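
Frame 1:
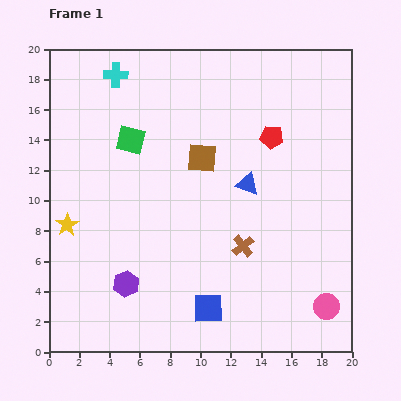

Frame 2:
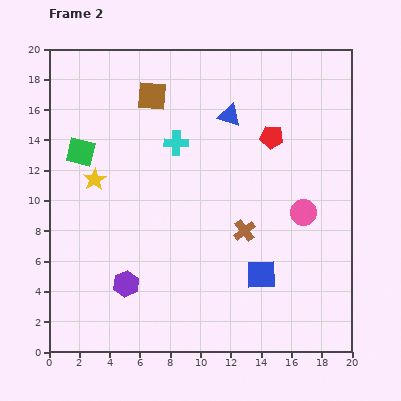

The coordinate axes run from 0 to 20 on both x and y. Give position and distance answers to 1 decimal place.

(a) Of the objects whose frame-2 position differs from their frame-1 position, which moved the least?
the brown cross

(moved 1.0)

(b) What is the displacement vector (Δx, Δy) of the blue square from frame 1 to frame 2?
(3.5, 2.2)

The blue square was at (10.5, 2.9) in frame 1 and (14.0, 5.1) in frame 2.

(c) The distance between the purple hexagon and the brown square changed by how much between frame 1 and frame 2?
+2.8

Distance in frame 1: 9.7. Distance in frame 2: 12.5.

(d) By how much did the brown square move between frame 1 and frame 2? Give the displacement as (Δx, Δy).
(-3.3, 4.1)

The brown square was at (10.1, 12.8) in frame 1 and (6.8, 16.9) in frame 2.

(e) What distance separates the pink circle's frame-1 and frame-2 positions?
6.4

The pink circle moved from (18.3, 3.0) to (16.8, 9.2), a distance of √(1.5² + 6.2²) ≈ 6.4.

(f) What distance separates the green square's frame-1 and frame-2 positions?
3.4

The green square moved from (5.4, 14.0) to (2.1, 13.2), a distance of √(3.3² + 0.8²) ≈ 3.4.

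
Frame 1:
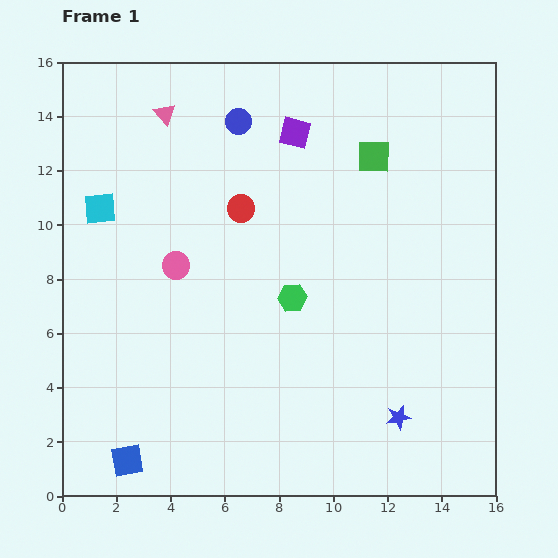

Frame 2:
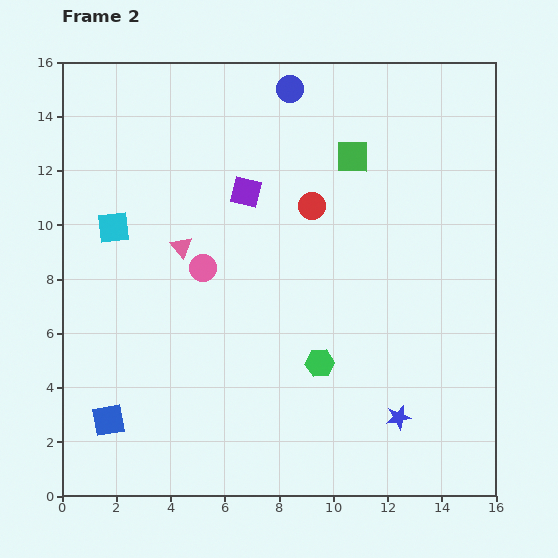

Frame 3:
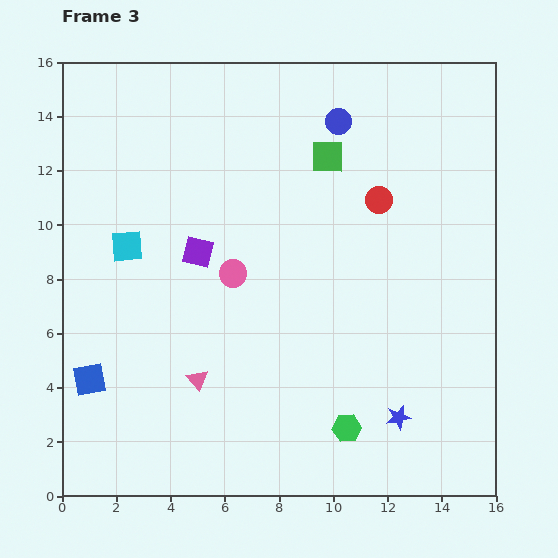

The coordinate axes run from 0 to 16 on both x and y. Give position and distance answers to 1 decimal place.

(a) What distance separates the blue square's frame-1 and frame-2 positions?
1.7

The blue square moved from (2.4, 1.3) to (1.7, 2.8), a distance of √(0.7² + 1.5²) ≈ 1.7.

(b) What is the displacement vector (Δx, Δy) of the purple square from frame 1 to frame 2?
(-1.8, -2.2)

The purple square was at (8.6, 13.4) in frame 1 and (6.8, 11.2) in frame 2.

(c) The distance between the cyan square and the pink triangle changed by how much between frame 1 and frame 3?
+1.3

Distance in frame 1: 4.2. Distance in frame 3: 5.5.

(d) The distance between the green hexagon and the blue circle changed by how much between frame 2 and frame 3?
+1.1

Distance in frame 2: 10.2. Distance in frame 3: 11.3.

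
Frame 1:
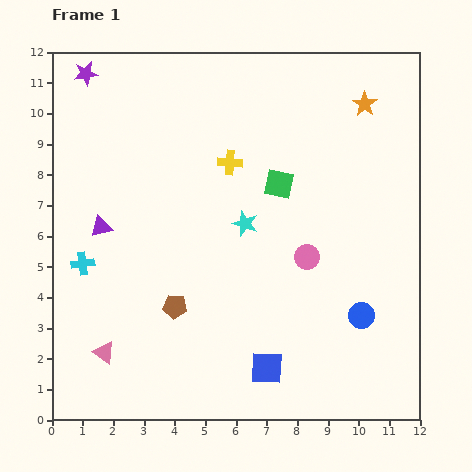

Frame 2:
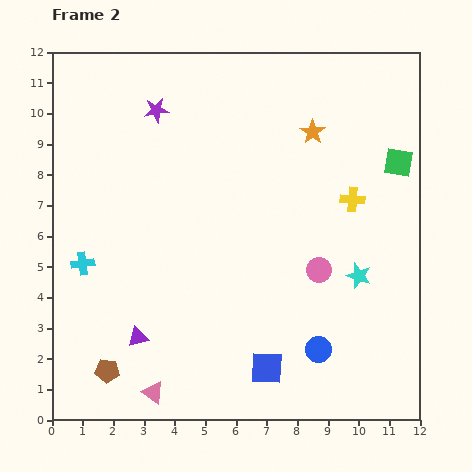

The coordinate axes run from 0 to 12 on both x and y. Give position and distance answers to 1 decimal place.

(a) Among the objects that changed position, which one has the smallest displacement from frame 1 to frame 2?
the pink circle

(moved 0.6)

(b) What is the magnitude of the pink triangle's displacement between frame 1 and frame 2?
2.1

The pink triangle moved from (1.7, 2.2) to (3.3, 0.9), a distance of √(1.6² + 1.3²) ≈ 2.1.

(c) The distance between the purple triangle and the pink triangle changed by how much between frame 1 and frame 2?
-2.2

Distance in frame 1: 4.1. Distance in frame 2: 1.9.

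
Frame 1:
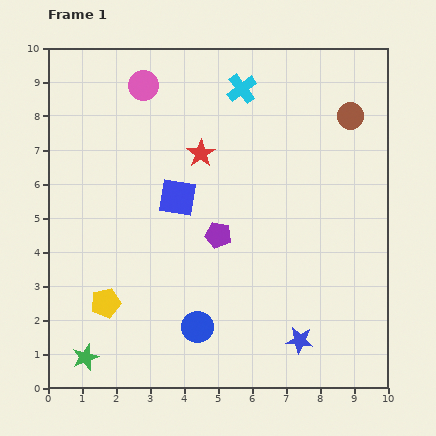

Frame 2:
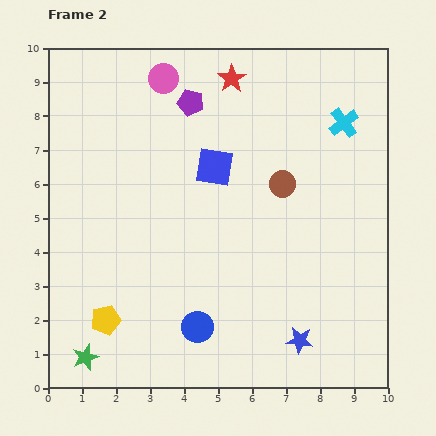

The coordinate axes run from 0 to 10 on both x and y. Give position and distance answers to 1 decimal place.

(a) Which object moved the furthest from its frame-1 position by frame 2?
the purple pentagon

(moved 4.0; next 3.2)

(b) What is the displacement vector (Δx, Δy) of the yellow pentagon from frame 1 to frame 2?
(0.0, -0.5)

The yellow pentagon was at (1.7, 2.5) in frame 1 and (1.7, 2.0) in frame 2.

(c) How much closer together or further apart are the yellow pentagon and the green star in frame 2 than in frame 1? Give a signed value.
-0.4

Distance in frame 1: 1.7. Distance in frame 2: 1.3.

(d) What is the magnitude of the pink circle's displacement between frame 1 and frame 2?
0.6

The pink circle moved from (2.8, 8.9) to (3.4, 9.1), a distance of √(0.6² + 0.2²) ≈ 0.6.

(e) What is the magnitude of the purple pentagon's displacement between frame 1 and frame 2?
4.0

The purple pentagon moved from (5.0, 4.5) to (4.2, 8.4), a distance of √(0.8² + 3.9²) ≈ 4.0.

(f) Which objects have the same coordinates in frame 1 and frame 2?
the green star, the blue circle, the blue star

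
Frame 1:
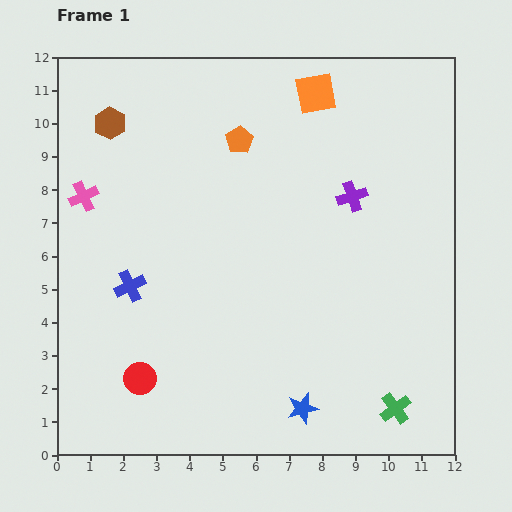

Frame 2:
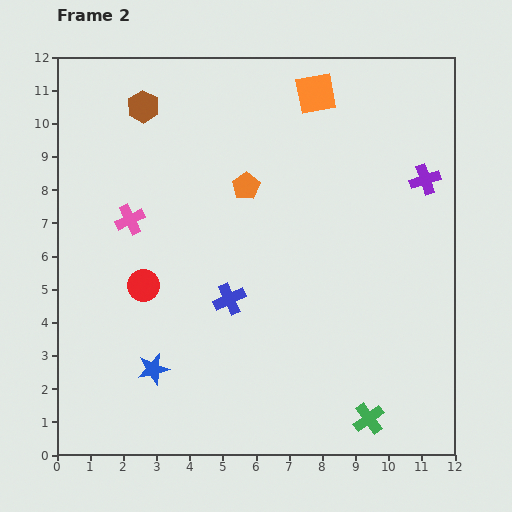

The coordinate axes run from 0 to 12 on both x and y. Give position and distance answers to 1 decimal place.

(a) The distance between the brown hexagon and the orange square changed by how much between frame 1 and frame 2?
-1.1

Distance in frame 1: 6.3. Distance in frame 2: 5.2.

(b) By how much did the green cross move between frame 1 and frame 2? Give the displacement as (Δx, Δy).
(-0.8, -0.3)

The green cross was at (10.2, 1.4) in frame 1 and (9.4, 1.1) in frame 2.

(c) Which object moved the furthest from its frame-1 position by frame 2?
the blue star

(moved 4.7; next 3.0)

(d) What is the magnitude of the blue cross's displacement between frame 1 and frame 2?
3.0

The blue cross moved from (2.2, 5.1) to (5.2, 4.7), a distance of √(3.0² + 0.4²) ≈ 3.0.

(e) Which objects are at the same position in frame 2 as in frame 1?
the orange square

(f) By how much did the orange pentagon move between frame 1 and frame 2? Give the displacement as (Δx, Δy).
(0.2, -1.4)

The orange pentagon was at (5.5, 9.5) in frame 1 and (5.7, 8.1) in frame 2.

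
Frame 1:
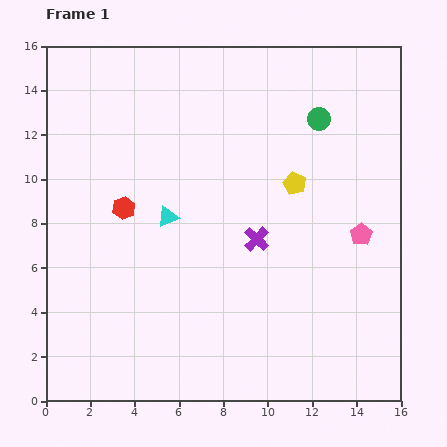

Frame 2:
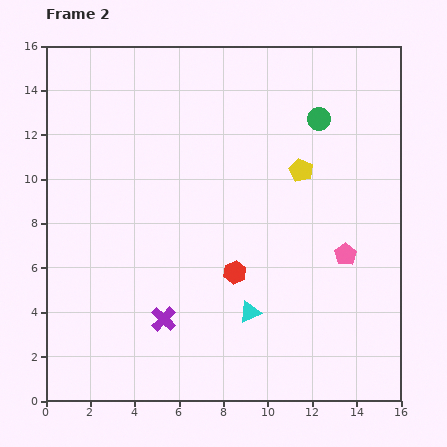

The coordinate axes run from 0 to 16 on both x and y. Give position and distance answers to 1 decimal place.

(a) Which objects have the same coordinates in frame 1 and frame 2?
the green circle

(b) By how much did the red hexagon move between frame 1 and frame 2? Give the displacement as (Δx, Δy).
(5.0, -2.9)

The red hexagon was at (3.5, 8.7) in frame 1 and (8.5, 5.8) in frame 2.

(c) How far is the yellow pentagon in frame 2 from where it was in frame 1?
0.7

The yellow pentagon moved from (11.2, 9.8) to (11.5, 10.4), a distance of √(0.3² + 0.6²) ≈ 0.7.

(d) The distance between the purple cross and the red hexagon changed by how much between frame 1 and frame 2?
-2.4

Distance in frame 1: 6.2. Distance in frame 2: 3.8.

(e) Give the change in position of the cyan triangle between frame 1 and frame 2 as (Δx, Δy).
(3.7, -4.3)

The cyan triangle was at (5.5, 8.3) in frame 1 and (9.2, 4.0) in frame 2.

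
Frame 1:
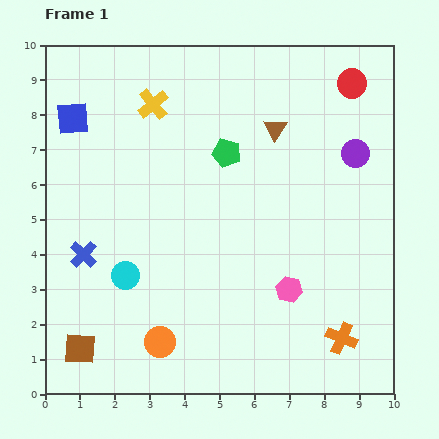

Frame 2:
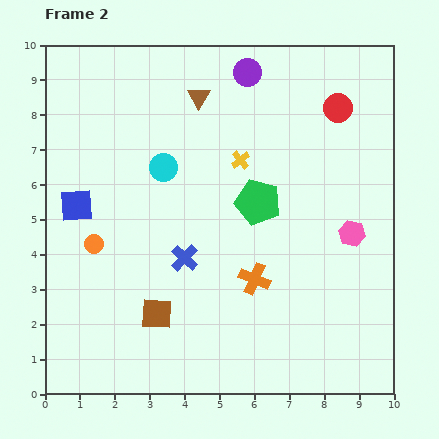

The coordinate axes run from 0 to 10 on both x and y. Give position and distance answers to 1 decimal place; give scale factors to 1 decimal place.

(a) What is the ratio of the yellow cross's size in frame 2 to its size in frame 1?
0.6×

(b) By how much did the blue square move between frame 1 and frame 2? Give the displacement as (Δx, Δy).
(0.1, -2.5)

The blue square was at (0.8, 7.9) in frame 1 and (0.9, 5.4) in frame 2.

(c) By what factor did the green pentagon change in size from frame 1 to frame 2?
1.6×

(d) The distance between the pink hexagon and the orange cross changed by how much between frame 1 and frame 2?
+1.0

Distance in frame 1: 2.1. Distance in frame 2: 3.1.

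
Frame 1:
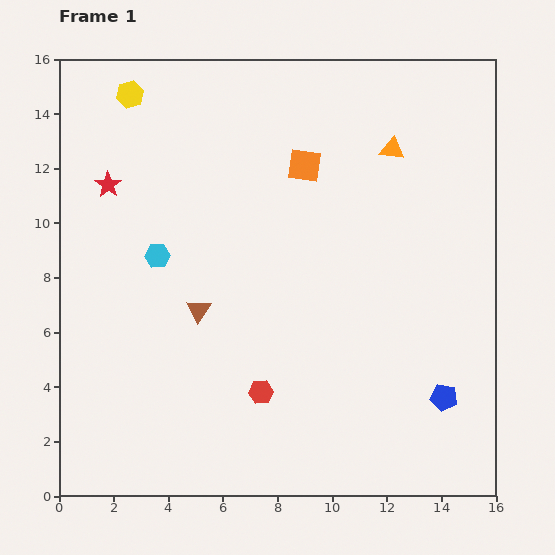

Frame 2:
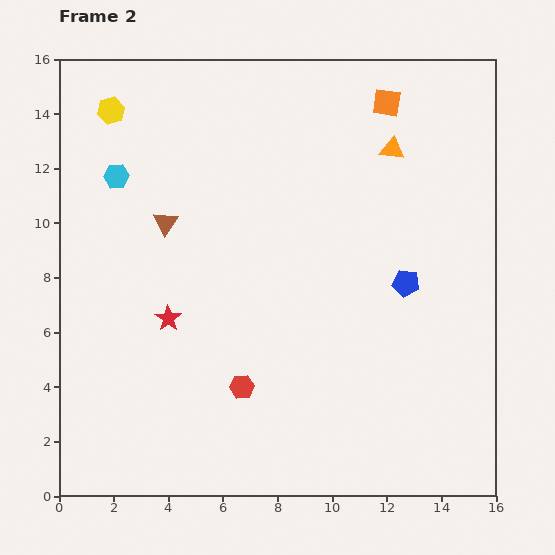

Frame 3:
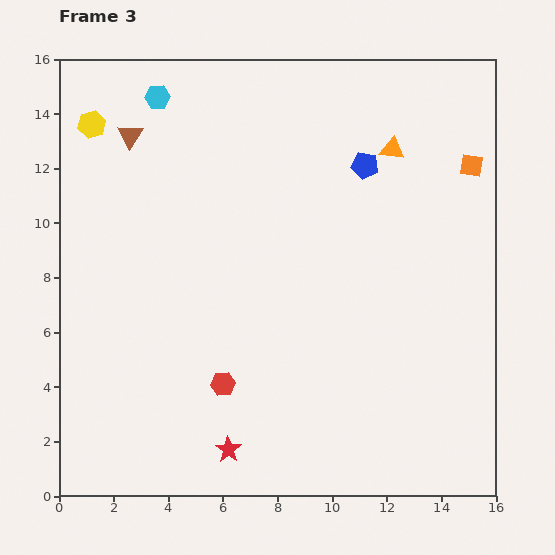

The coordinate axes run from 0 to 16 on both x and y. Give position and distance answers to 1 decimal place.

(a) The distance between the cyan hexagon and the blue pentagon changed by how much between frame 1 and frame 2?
-0.4

Distance in frame 1: 11.7. Distance in frame 2: 11.3.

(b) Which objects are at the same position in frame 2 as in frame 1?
the orange triangle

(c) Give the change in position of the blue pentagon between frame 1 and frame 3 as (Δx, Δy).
(-2.9, 8.5)

The blue pentagon was at (14.1, 3.6) in frame 1 and (11.2, 12.1) in frame 3.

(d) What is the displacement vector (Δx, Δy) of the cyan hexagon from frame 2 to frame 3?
(1.5, 2.9)

The cyan hexagon was at (2.1, 11.7) in frame 2 and (3.6, 14.6) in frame 3.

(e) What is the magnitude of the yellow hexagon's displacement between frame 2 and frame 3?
0.9

The yellow hexagon moved from (1.9, 14.1) to (1.2, 13.6), a distance of √(0.7² + 0.5²) ≈ 0.9.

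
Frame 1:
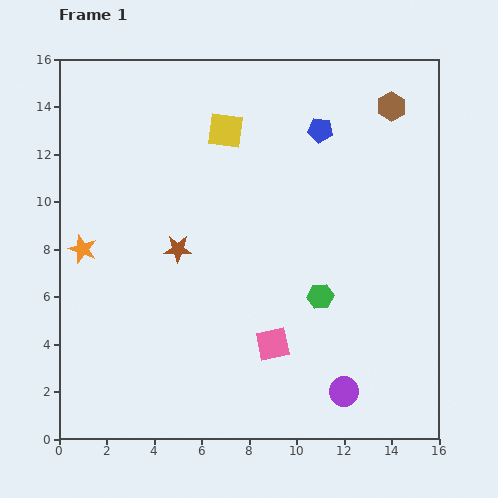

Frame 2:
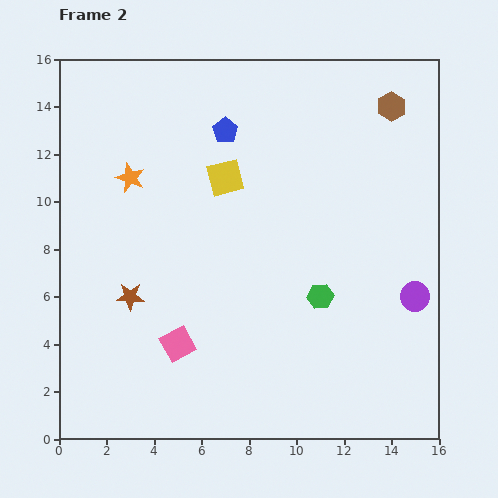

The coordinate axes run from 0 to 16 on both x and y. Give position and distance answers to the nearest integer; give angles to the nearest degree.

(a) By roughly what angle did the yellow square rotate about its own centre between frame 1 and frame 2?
21° counter-clockwise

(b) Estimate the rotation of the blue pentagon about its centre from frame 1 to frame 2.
29° clockwise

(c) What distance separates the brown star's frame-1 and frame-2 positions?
3

The brown star moved from (5, 8) to (3, 6), a distance of √(2² + 2²) ≈ 3.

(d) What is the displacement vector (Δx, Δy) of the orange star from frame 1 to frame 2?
(2, 3)

The orange star was at (1, 8) in frame 1 and (3, 11) in frame 2.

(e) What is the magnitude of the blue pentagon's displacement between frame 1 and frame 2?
4

The blue pentagon moved from (11, 13) to (7, 13), a distance of √(4² + 0²) ≈ 4.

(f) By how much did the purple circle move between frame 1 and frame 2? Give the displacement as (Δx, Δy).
(3, 4)

The purple circle was at (12, 2) in frame 1 and (15, 6) in frame 2.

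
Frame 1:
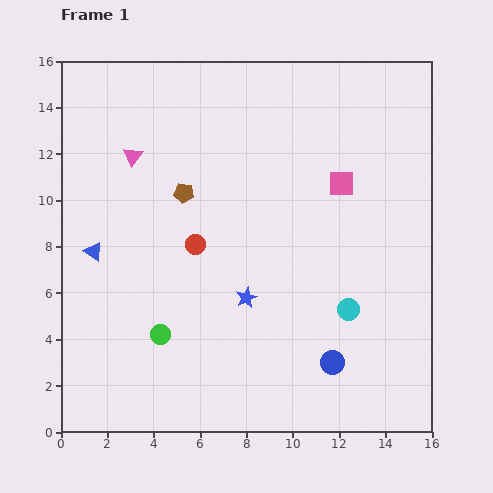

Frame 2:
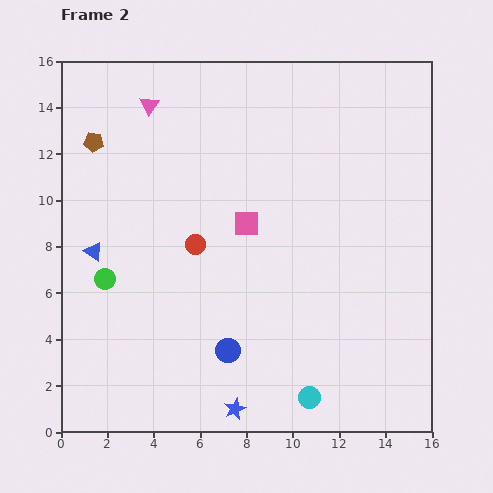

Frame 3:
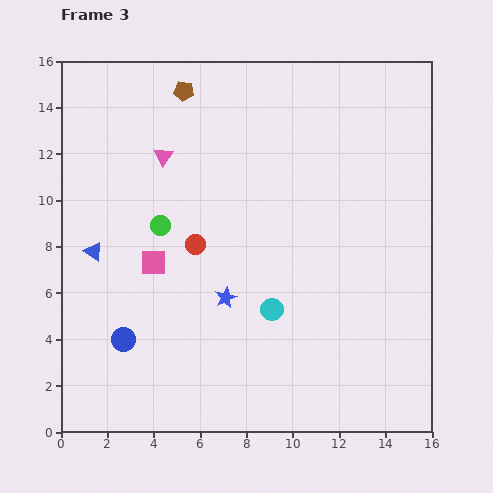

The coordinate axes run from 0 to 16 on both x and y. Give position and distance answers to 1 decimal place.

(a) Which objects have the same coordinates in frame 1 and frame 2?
the blue triangle, the red circle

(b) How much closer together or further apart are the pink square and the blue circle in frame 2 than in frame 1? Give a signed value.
-2.1

Distance in frame 1: 7.7. Distance in frame 2: 5.6.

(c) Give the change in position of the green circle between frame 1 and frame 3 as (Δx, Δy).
(0.0, 4.7)

The green circle was at (4.3, 4.2) in frame 1 and (4.3, 8.9) in frame 3.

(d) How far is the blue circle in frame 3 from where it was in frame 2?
4.5

The blue circle moved from (7.2, 3.5) to (2.7, 4.0), a distance of √(4.5² + 0.5²) ≈ 4.5.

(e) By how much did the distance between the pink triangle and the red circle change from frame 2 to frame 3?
-2.3

Distance in frame 2: 6.3. Distance in frame 3: 4.0.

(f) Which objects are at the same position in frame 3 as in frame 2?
the blue triangle, the red circle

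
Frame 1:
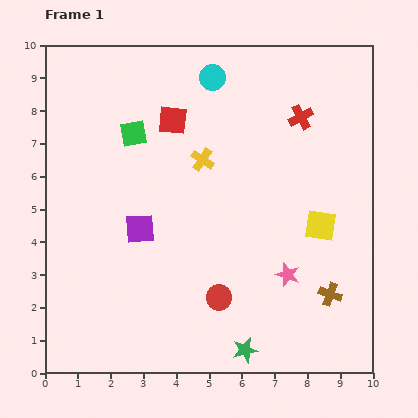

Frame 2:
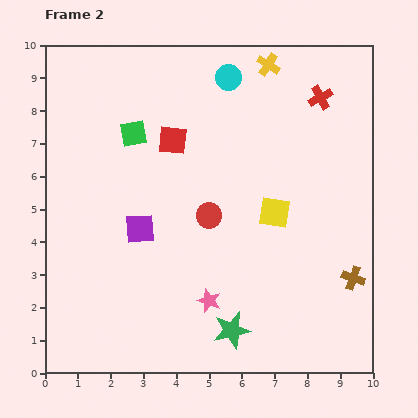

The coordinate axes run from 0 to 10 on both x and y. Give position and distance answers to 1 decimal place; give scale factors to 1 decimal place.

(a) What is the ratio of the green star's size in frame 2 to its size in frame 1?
1.5×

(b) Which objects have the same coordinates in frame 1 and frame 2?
the green square, the purple square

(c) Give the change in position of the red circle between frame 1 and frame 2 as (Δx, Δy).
(-0.3, 2.5)

The red circle was at (5.3, 2.3) in frame 1 and (5.0, 4.8) in frame 2.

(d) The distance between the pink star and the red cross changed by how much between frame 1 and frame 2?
+2.3

Distance in frame 1: 4.8. Distance in frame 2: 7.1.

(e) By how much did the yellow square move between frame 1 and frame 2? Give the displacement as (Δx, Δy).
(-1.4, 0.4)

The yellow square was at (8.4, 4.5) in frame 1 and (7.0, 4.9) in frame 2.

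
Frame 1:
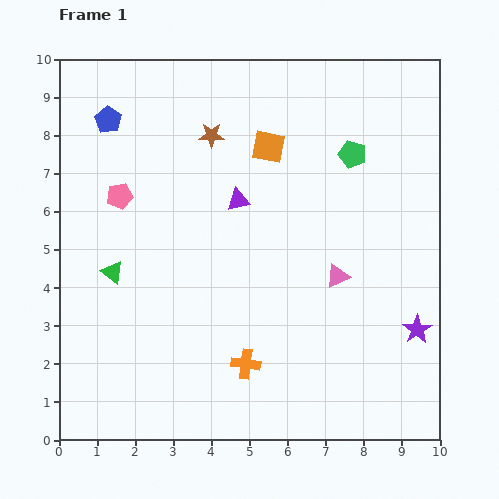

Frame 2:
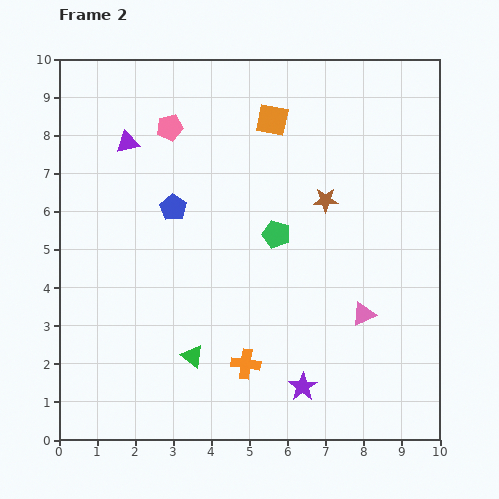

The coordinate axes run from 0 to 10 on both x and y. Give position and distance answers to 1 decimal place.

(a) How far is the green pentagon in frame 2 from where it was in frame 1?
2.9

The green pentagon moved from (7.7, 7.5) to (5.7, 5.4), a distance of √(2.0² + 2.1²) ≈ 2.9.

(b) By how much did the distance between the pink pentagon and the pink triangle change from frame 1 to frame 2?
+1.0

Distance in frame 1: 6.1. Distance in frame 2: 7.1.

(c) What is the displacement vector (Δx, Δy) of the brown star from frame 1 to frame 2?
(3.0, -1.7)

The brown star was at (4.0, 8.0) in frame 1 and (7.0, 6.3) in frame 2.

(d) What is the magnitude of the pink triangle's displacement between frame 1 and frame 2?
1.2

The pink triangle moved from (7.3, 4.3) to (8.0, 3.3), a distance of √(0.7² + 1.0²) ≈ 1.2.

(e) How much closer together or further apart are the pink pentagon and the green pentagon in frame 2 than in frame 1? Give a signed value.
-2.2

Distance in frame 1: 6.2. Distance in frame 2: 4.0.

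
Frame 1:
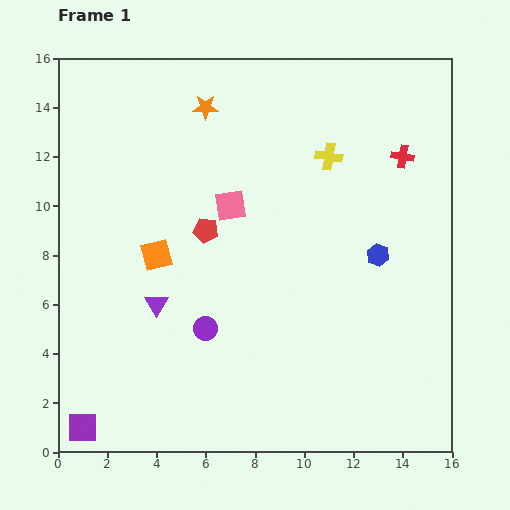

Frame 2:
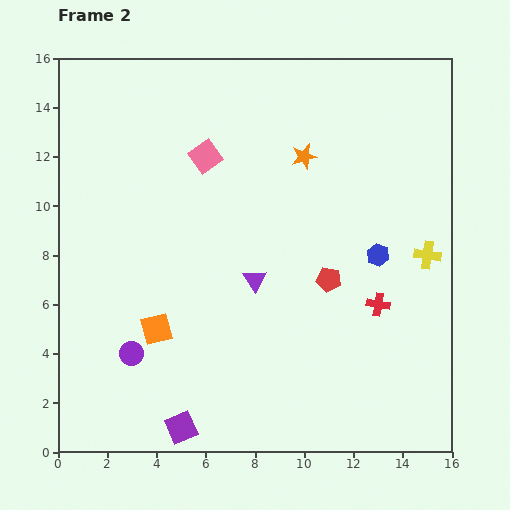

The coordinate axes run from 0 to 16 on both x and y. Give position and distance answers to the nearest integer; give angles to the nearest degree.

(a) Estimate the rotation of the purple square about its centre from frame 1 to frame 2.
23° counter-clockwise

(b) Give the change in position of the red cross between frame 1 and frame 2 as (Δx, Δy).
(-1, -6)

The red cross was at (14, 12) in frame 1 and (13, 6) in frame 2.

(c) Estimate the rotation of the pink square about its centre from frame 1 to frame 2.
27° counter-clockwise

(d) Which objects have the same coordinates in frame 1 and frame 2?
the blue hexagon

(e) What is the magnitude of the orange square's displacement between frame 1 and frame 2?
3

The orange square moved from (4, 8) to (4, 5), a distance of √(0² + 3²) ≈ 3.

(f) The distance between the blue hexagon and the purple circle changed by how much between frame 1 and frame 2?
+3

Distance in frame 1: 8. Distance in frame 2: 11.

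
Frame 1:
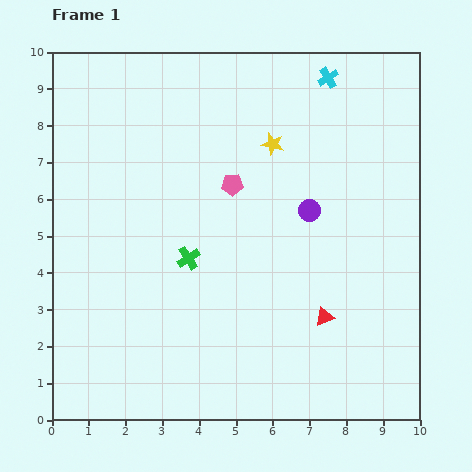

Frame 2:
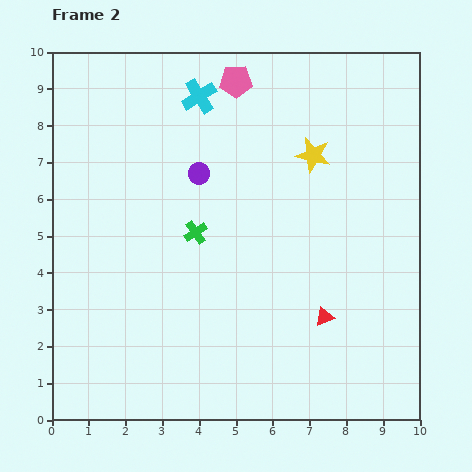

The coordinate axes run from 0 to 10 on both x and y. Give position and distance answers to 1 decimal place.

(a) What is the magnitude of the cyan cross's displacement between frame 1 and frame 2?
3.5

The cyan cross moved from (7.5, 9.3) to (4.0, 8.8), a distance of √(3.5² + 0.5²) ≈ 3.5.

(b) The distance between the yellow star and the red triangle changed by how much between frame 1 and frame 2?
-0.5

Distance in frame 1: 4.9. Distance in frame 2: 4.4.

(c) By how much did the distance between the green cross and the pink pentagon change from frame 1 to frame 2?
+1.9

Distance in frame 1: 2.3. Distance in frame 2: 4.2.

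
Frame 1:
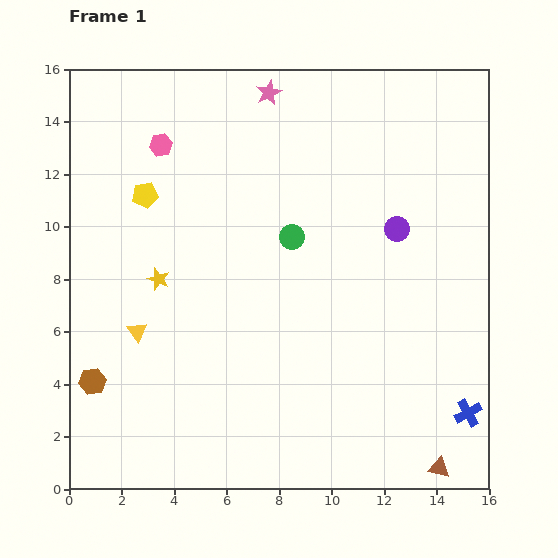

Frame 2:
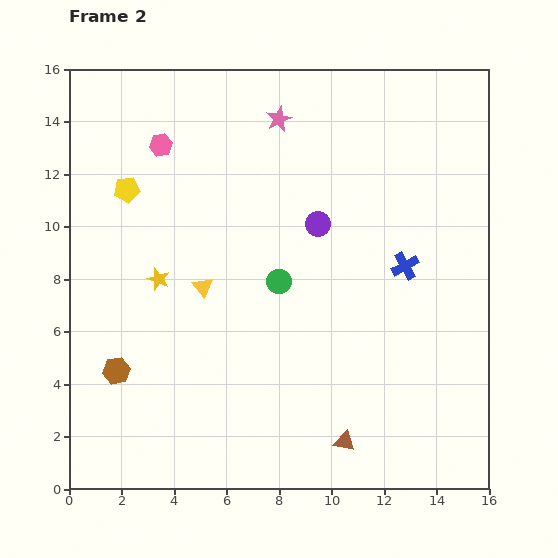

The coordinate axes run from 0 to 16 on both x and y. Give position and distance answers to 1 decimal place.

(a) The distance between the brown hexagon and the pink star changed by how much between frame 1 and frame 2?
-1.5

Distance in frame 1: 12.9. Distance in frame 2: 11.4.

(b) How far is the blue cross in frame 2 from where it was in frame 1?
6.1

The blue cross moved from (15.2, 2.9) to (12.8, 8.5), a distance of √(2.4² + 5.6²) ≈ 6.1.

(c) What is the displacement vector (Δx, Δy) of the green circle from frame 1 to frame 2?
(-0.5, -1.7)

The green circle was at (8.5, 9.6) in frame 1 and (8.0, 7.9) in frame 2.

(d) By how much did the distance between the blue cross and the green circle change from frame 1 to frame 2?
-4.7

Distance in frame 1: 9.5. Distance in frame 2: 4.8.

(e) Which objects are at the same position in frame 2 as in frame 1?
the pink hexagon, the yellow star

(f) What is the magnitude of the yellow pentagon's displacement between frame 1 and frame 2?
0.7

The yellow pentagon moved from (2.9, 11.2) to (2.2, 11.4), a distance of √(0.7² + 0.2²) ≈ 0.7.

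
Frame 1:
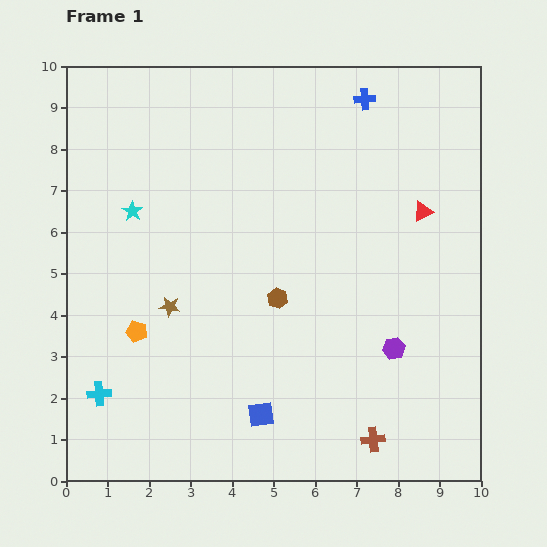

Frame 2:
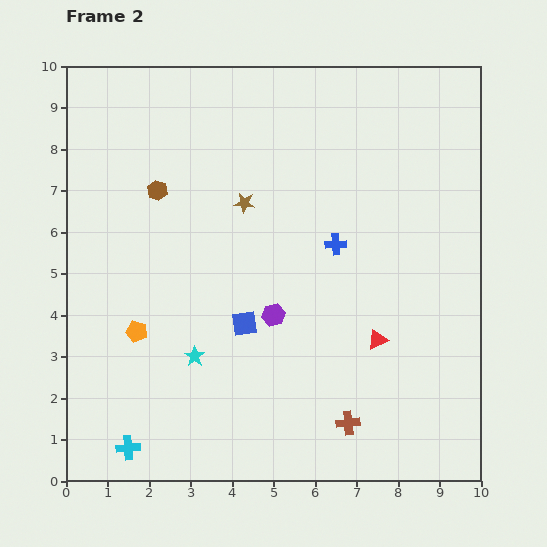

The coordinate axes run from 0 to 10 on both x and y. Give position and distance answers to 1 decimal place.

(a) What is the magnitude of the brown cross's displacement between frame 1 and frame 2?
0.7

The brown cross moved from (7.4, 1.0) to (6.8, 1.4), a distance of √(0.6² + 0.4²) ≈ 0.7.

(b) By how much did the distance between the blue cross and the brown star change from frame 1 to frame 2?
-4.5

Distance in frame 1: 6.9. Distance in frame 2: 2.4.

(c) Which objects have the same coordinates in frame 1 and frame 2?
the orange pentagon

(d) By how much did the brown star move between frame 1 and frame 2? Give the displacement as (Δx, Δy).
(1.8, 2.5)

The brown star was at (2.5, 4.2) in frame 1 and (4.3, 6.7) in frame 2.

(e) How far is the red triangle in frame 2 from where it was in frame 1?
3.3

The red triangle moved from (8.6, 6.5) to (7.5, 3.4), a distance of √(1.1² + 3.1²) ≈ 3.3.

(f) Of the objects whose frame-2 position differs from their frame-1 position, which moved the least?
the brown cross

(moved 0.7)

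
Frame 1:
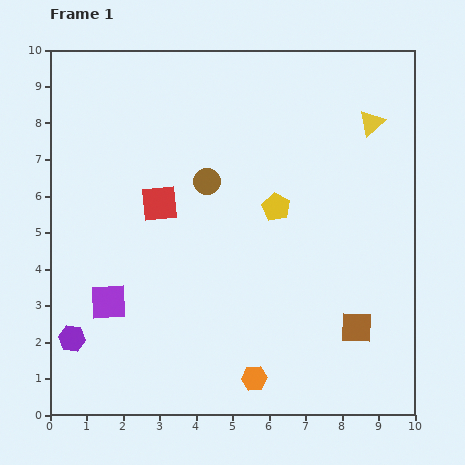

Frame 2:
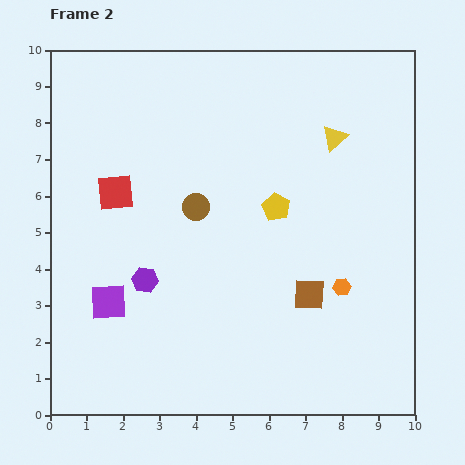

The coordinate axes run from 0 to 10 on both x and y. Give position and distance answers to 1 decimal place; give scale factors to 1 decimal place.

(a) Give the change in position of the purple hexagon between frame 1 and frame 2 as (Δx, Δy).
(2.0, 1.6)

The purple hexagon was at (0.6, 2.1) in frame 1 and (2.6, 3.7) in frame 2.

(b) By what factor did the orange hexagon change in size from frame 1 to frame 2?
0.7×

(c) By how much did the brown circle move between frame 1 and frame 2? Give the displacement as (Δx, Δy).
(-0.3, -0.7)

The brown circle was at (4.3, 6.4) in frame 1 and (4.0, 5.7) in frame 2.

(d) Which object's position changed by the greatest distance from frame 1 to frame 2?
the orange hexagon

(moved 3.5; next 2.6)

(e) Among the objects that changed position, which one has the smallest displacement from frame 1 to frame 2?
the brown circle

(moved 0.8)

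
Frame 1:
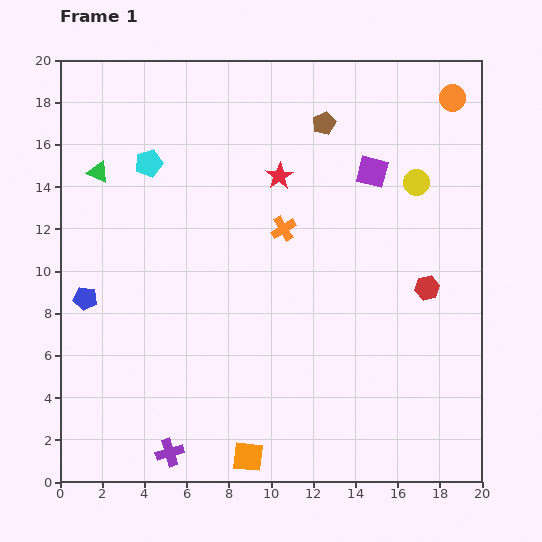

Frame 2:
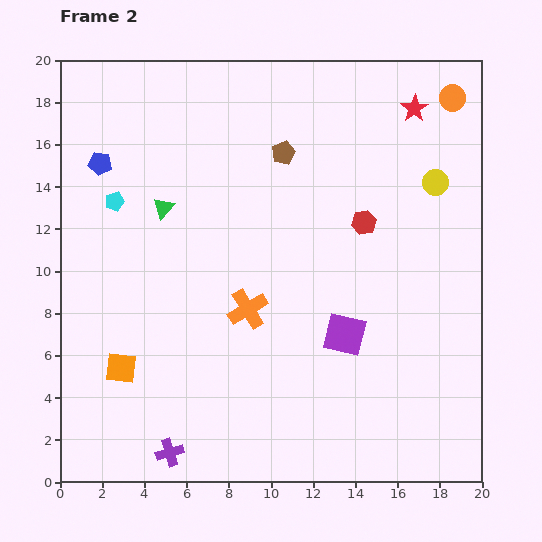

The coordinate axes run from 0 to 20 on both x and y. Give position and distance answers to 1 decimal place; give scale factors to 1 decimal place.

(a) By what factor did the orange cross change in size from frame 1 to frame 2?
1.6×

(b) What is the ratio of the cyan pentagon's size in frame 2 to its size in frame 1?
0.7×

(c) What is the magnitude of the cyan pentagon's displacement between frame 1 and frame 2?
2.4

The cyan pentagon moved from (4.2, 15.1) to (2.6, 13.3), a distance of √(1.6² + 1.8²) ≈ 2.4.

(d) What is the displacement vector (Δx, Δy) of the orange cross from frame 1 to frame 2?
(-1.7, -3.8)

The orange cross was at (10.6, 12.0) in frame 1 and (8.9, 8.2) in frame 2.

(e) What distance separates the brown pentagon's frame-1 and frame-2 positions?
2.4

The brown pentagon moved from (12.5, 17.0) to (10.6, 15.6), a distance of √(1.9² + 1.4²) ≈ 2.4.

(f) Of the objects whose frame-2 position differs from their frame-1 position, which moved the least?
the yellow circle

(moved 0.9)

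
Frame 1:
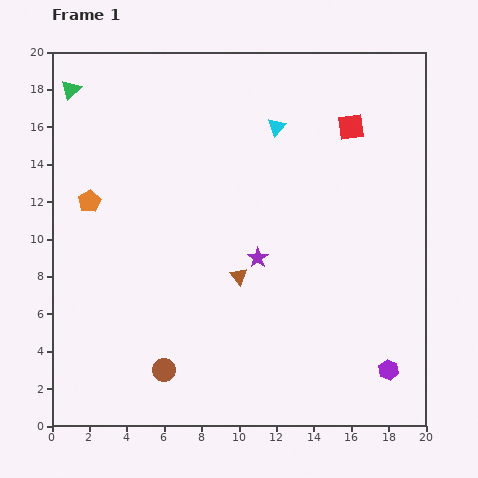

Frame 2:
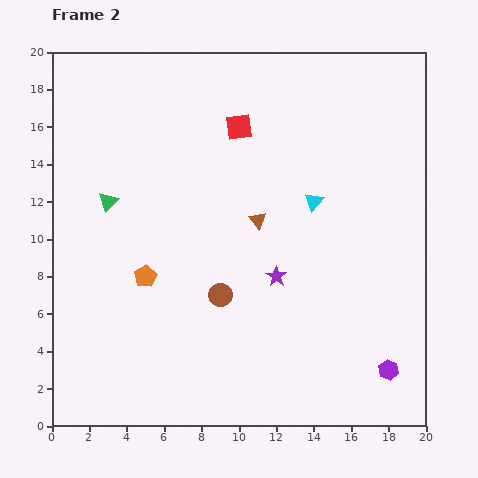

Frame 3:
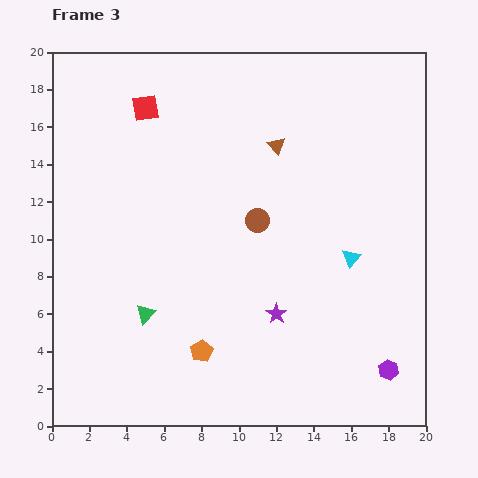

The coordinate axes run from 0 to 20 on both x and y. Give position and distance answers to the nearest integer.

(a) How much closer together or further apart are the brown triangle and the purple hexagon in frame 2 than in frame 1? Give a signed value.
+2

Distance in frame 1: 9. Distance in frame 2: 11.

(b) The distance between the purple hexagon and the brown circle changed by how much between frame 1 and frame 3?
-1

Distance in frame 1: 12. Distance in frame 3: 11.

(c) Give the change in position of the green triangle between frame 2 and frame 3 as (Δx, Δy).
(2, -6)

The green triangle was at (3, 12) in frame 2 and (5, 6) in frame 3.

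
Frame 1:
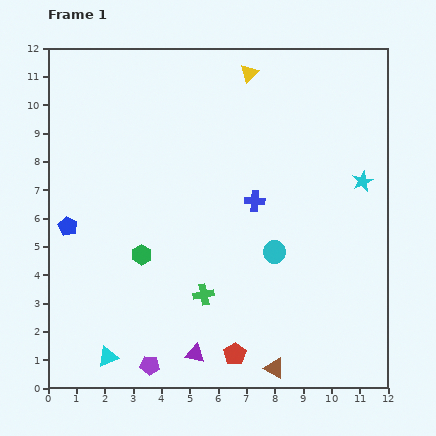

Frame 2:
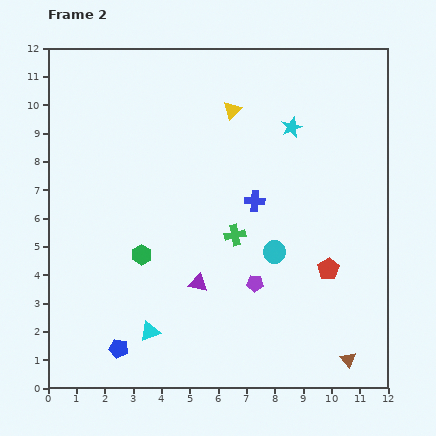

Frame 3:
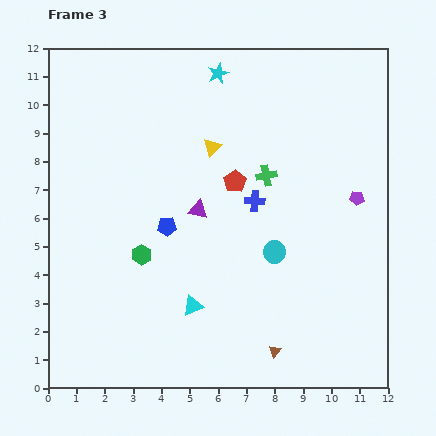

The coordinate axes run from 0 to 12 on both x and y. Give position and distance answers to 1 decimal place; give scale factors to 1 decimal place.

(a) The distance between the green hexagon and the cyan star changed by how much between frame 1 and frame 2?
-1.2

Distance in frame 1: 8.2. Distance in frame 2: 7.0.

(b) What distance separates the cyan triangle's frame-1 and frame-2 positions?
1.7

The cyan triangle moved from (2.1, 1.1) to (3.6, 2.0), a distance of √(1.5² + 0.9²) ≈ 1.7.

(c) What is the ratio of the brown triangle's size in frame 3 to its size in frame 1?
0.6×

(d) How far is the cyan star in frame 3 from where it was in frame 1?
6.4

The cyan star moved from (11.1, 7.3) to (6.0, 11.1), a distance of √(5.1² + 3.8²) ≈ 6.4.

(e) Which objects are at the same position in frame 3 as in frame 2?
the blue cross, the cyan circle, the green hexagon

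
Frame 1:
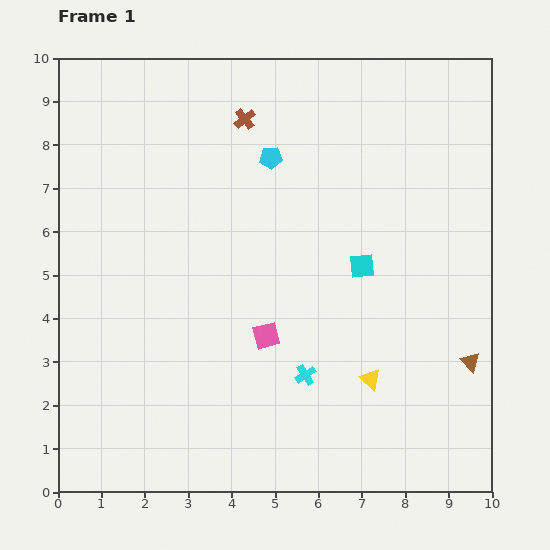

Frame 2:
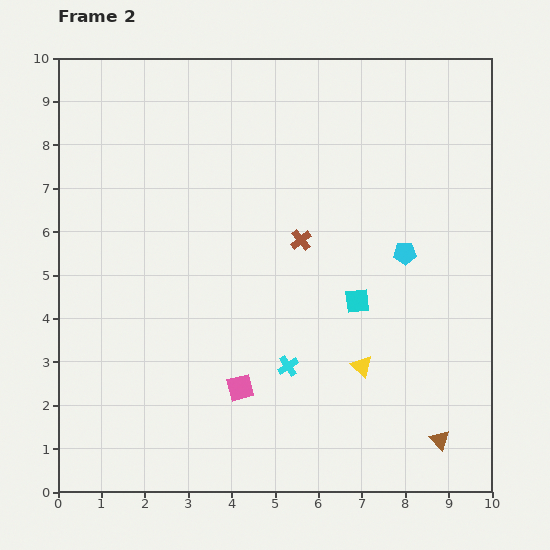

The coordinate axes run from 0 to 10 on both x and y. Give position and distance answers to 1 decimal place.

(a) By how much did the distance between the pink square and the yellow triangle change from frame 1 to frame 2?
+0.2

Distance in frame 1: 2.6. Distance in frame 2: 2.8.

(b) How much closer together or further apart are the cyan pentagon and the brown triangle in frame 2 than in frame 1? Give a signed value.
-2.2

Distance in frame 1: 6.6. Distance in frame 2: 4.4.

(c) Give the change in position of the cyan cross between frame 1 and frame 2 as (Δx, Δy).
(-0.4, 0.2)

The cyan cross was at (5.7, 2.7) in frame 1 and (5.3, 2.9) in frame 2.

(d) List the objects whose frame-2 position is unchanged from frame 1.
none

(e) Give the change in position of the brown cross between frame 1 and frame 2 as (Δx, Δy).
(1.3, -2.8)

The brown cross was at (4.3, 8.6) in frame 1 and (5.6, 5.8) in frame 2.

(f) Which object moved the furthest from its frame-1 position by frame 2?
the cyan pentagon

(moved 3.8; next 3.1)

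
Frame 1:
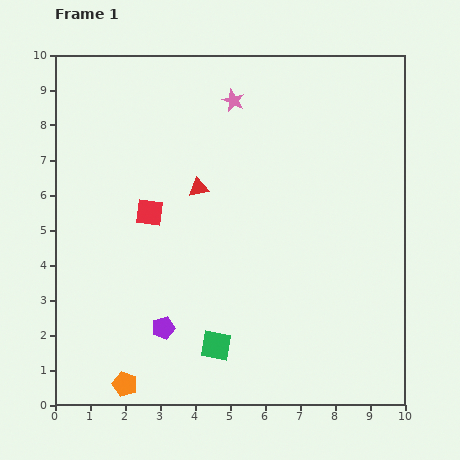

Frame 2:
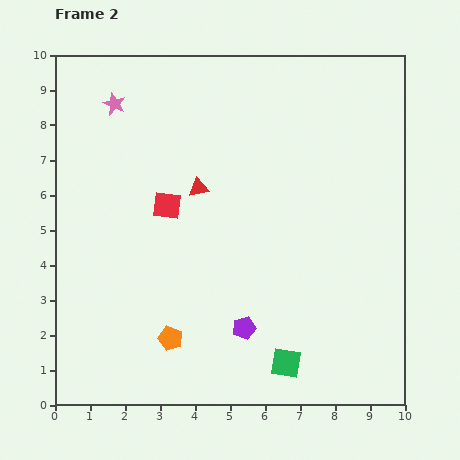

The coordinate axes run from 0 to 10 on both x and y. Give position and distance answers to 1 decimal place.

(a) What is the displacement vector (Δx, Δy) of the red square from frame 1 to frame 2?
(0.5, 0.2)

The red square was at (2.7, 5.5) in frame 1 and (3.2, 5.7) in frame 2.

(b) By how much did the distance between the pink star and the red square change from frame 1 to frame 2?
-0.7

Distance in frame 1: 4.0. Distance in frame 2: 3.3.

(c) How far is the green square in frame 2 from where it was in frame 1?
2.1

The green square moved from (4.6, 1.7) to (6.6, 1.2), a distance of √(2.0² + 0.5²) ≈ 2.1.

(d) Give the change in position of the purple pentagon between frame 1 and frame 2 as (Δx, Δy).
(2.3, 0.0)

The purple pentagon was at (3.1, 2.2) in frame 1 and (5.4, 2.2) in frame 2.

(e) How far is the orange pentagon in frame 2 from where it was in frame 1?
1.8

The orange pentagon moved from (2.0, 0.6) to (3.3, 1.9), a distance of √(1.3² + 1.3²) ≈ 1.8.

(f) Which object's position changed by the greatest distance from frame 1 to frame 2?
the pink star

(moved 3.4; next 2.3)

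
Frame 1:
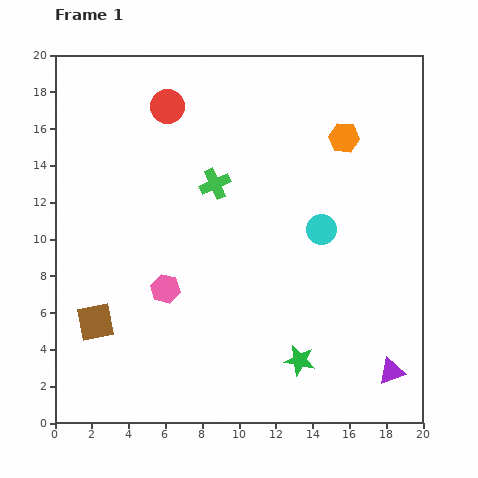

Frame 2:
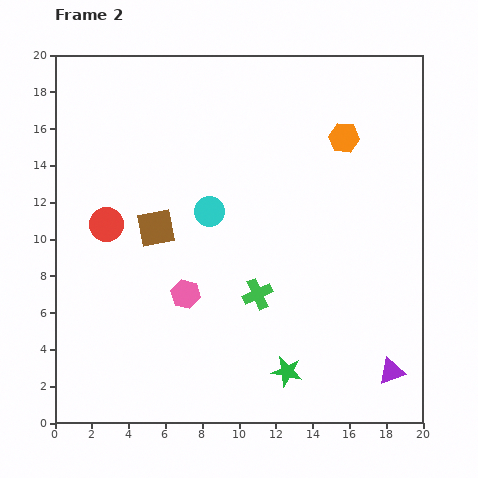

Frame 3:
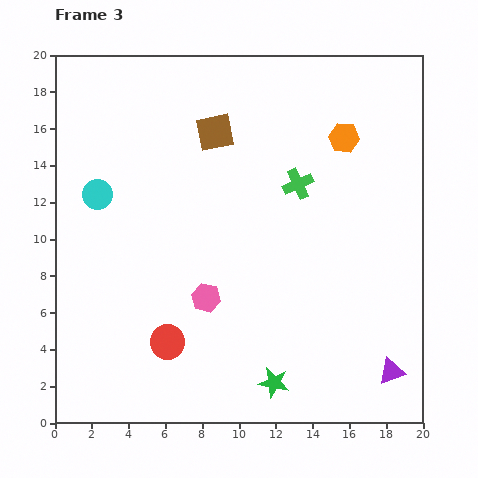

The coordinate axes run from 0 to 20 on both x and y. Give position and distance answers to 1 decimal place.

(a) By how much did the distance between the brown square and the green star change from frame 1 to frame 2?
-0.8

Distance in frame 1: 11.3. Distance in frame 2: 10.5.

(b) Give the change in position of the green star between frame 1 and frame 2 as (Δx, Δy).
(-0.7, -0.6)

The green star was at (13.3, 3.4) in frame 1 and (12.6, 2.8) in frame 2.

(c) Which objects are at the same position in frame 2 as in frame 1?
the purple triangle, the orange hexagon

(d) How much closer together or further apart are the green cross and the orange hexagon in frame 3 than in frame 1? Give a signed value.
-3.9

Distance in frame 1: 7.4. Distance in frame 3: 3.5.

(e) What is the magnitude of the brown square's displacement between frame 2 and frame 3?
6.1

The brown square moved from (5.5, 10.6) to (8.7, 15.8), a distance of √(3.2² + 5.2²) ≈ 6.1.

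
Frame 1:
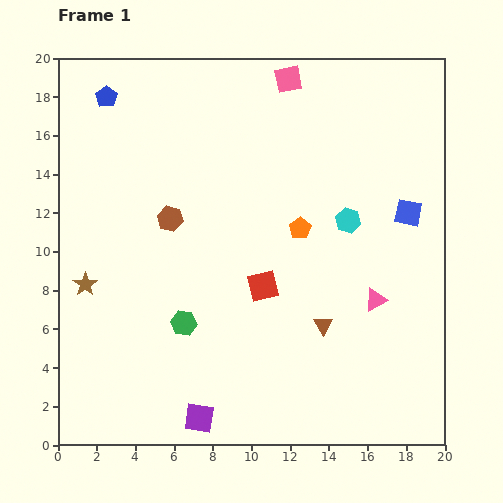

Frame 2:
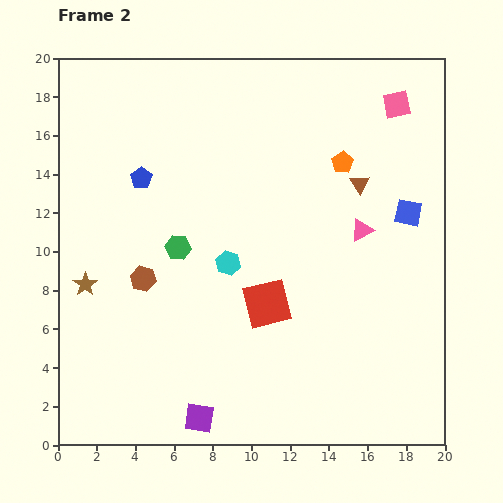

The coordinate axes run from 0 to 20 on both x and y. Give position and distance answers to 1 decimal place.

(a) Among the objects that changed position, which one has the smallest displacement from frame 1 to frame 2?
the red square

(moved 0.9)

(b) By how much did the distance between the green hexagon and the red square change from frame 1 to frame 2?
+0.9

Distance in frame 1: 4.5. Distance in frame 2: 5.4.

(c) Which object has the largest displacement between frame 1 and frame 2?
the brown triangle

(moved 7.5; next 6.6)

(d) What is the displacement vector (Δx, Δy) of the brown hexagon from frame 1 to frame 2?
(-1.4, -3.1)

The brown hexagon was at (5.8, 11.7) in frame 1 and (4.4, 8.6) in frame 2.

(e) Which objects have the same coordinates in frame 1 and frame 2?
the brown star, the blue square, the purple square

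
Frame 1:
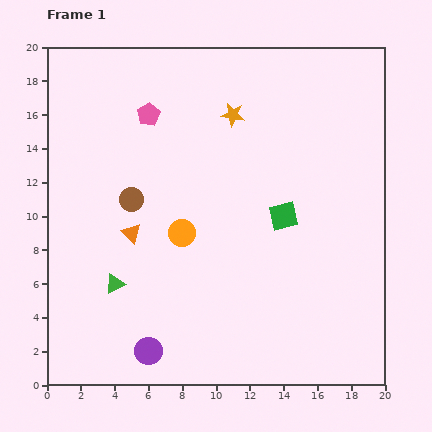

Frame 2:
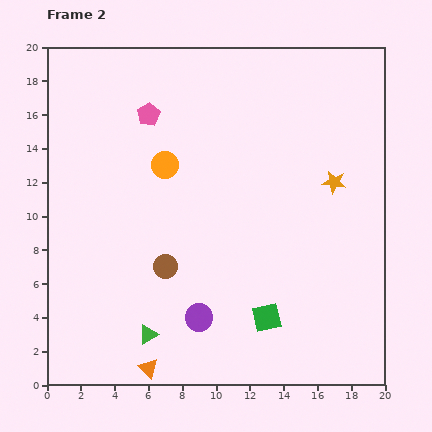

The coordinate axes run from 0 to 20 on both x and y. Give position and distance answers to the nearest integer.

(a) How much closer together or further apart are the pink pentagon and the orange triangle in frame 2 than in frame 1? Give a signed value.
+8

Distance in frame 1: 7. Distance in frame 2: 15.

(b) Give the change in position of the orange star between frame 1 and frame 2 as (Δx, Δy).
(6, -4)

The orange star was at (11, 16) in frame 1 and (17, 12) in frame 2.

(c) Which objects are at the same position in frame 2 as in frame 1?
the pink pentagon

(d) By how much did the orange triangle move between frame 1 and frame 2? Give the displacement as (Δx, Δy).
(1, -8)

The orange triangle was at (5, 9) in frame 1 and (6, 1) in frame 2.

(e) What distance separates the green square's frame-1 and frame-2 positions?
6

The green square moved from (14, 10) to (13, 4), a distance of √(1² + 6²) ≈ 6.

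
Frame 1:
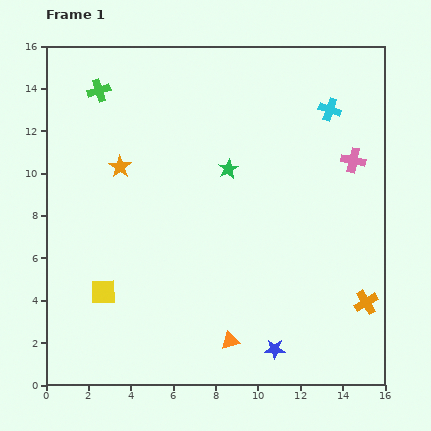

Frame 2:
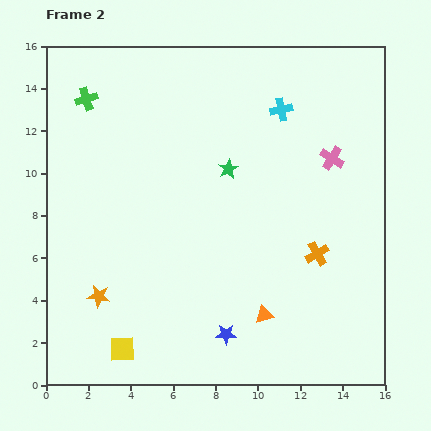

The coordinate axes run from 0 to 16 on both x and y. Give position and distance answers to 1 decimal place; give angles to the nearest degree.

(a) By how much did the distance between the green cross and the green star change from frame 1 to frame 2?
+0.4

Distance in frame 1: 7.1. Distance in frame 2: 7.5.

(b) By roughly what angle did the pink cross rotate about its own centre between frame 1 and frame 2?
21° clockwise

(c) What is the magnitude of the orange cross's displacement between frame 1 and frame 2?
3.3

The orange cross moved from (15.1, 3.9) to (12.8, 6.2), a distance of √(2.3² + 2.3²) ≈ 3.3.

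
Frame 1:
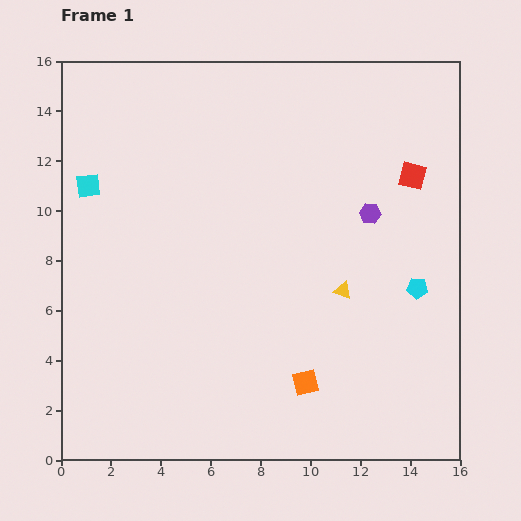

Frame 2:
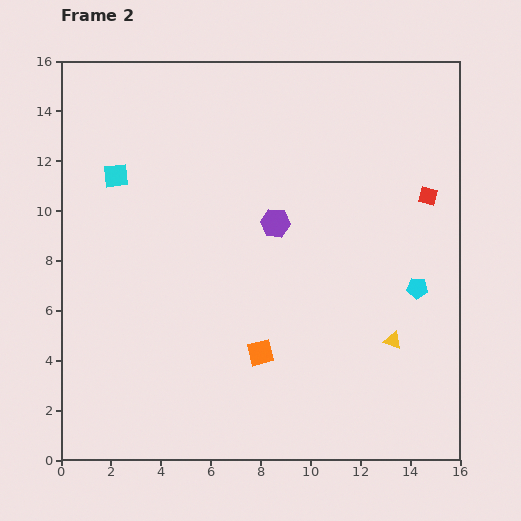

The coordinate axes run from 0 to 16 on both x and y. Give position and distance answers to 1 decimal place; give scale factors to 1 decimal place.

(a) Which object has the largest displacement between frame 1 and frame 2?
the purple hexagon

(moved 3.8; next 2.8)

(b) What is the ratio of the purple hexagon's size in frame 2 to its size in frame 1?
1.4×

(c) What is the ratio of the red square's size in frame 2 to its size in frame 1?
0.7×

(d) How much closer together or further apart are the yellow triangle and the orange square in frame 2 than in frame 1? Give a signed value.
+1.3

Distance in frame 1: 4.0. Distance in frame 2: 5.3.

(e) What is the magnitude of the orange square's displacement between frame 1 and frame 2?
2.2

The orange square moved from (9.8, 3.1) to (8.0, 4.3), a distance of √(1.8² + 1.2²) ≈ 2.2.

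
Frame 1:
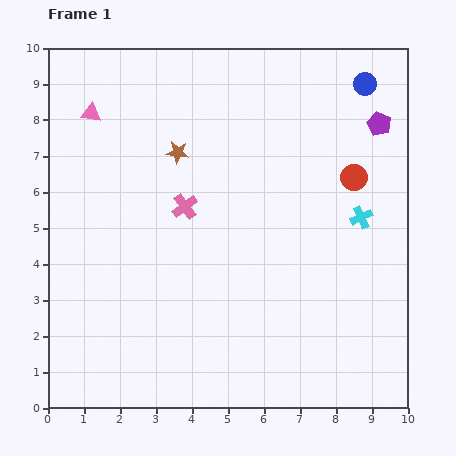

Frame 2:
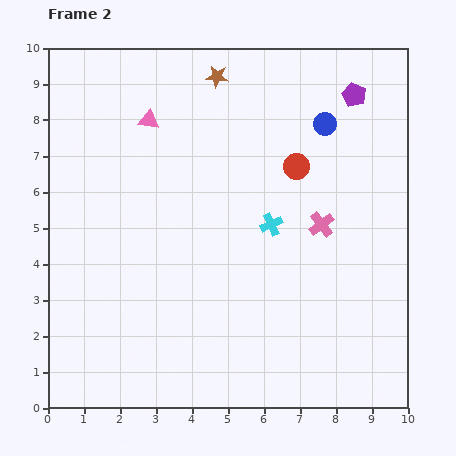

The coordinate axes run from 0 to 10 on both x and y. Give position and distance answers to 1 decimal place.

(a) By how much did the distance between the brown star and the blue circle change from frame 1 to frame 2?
-2.2

Distance in frame 1: 5.5. Distance in frame 2: 3.3.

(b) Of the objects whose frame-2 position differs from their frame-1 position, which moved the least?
the purple pentagon

(moved 1.1)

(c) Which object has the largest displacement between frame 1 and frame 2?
the pink cross

(moved 3.8; next 2.5)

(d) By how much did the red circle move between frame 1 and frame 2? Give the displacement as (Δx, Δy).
(-1.6, 0.3)

The red circle was at (8.5, 6.4) in frame 1 and (6.9, 6.7) in frame 2.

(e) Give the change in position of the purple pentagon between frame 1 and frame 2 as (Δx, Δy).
(-0.7, 0.8)

The purple pentagon was at (9.2, 7.9) in frame 1 and (8.5, 8.7) in frame 2.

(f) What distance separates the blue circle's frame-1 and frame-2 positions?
1.6

The blue circle moved from (8.8, 9.0) to (7.7, 7.9), a distance of √(1.1² + 1.1²) ≈ 1.6.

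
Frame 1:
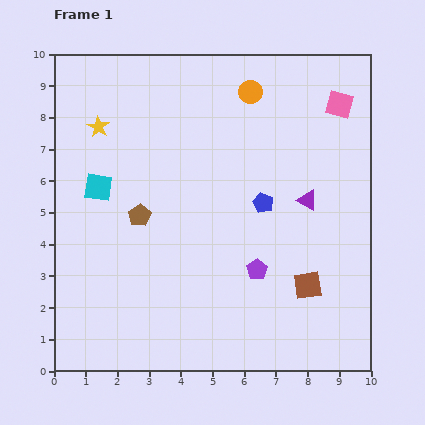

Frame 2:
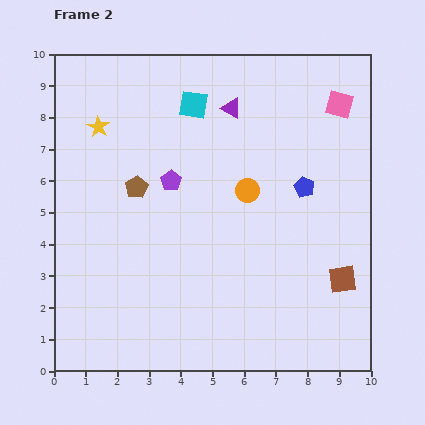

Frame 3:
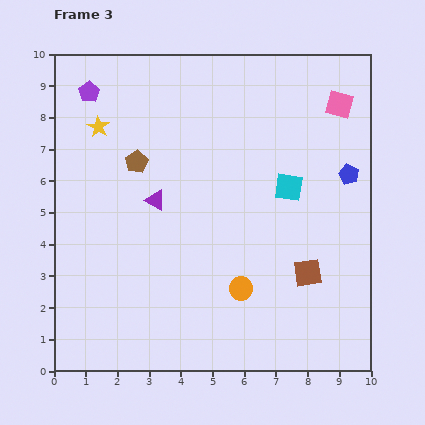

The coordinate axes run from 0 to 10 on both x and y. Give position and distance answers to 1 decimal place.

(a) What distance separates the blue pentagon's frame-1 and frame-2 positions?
1.4

The blue pentagon moved from (6.6, 5.3) to (7.9, 5.8), a distance of √(1.3² + 0.5²) ≈ 1.4.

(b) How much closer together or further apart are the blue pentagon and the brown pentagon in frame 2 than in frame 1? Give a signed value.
+1.4

Distance in frame 1: 3.9. Distance in frame 2: 5.3.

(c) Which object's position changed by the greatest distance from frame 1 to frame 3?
the purple pentagon

(moved 7.7; next 6.2)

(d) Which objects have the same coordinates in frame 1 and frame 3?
the yellow star, the pink square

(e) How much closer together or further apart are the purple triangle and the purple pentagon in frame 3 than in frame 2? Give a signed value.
+1.0

Distance in frame 2: 3.0. Distance in frame 3: 4.0.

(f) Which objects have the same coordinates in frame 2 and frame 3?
the yellow star, the pink square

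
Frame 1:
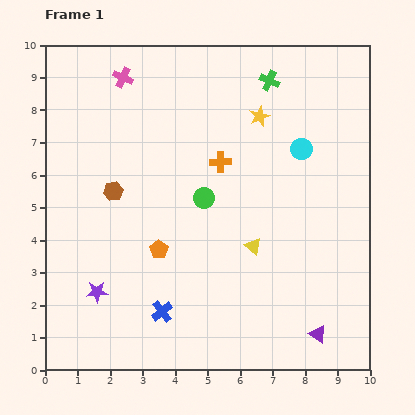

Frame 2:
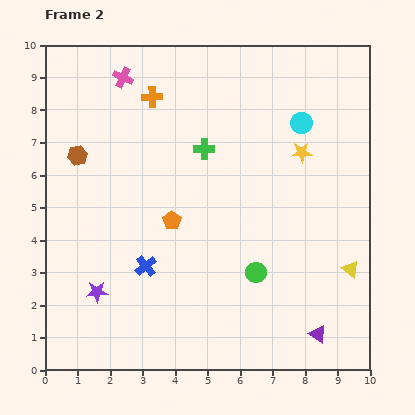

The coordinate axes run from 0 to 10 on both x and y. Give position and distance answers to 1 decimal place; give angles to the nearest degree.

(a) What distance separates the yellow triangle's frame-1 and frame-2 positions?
3.1

The yellow triangle moved from (6.4, 3.8) to (9.4, 3.1), a distance of √(3.0² + 0.7²) ≈ 3.1.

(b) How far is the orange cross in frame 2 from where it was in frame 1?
2.9

The orange cross moved from (5.4, 6.4) to (3.3, 8.4), a distance of √(2.1² + 2.0²) ≈ 2.9.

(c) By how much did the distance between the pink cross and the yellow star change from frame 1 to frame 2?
+1.6

Distance in frame 1: 4.4. Distance in frame 2: 6.0.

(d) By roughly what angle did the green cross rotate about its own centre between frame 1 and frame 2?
25° counter-clockwise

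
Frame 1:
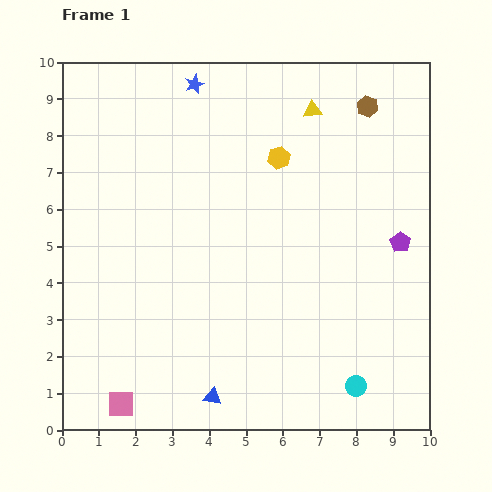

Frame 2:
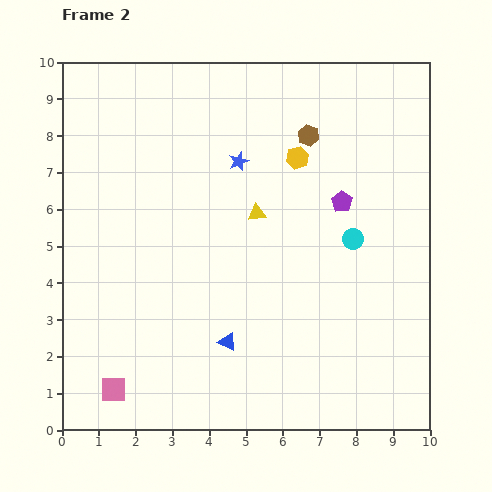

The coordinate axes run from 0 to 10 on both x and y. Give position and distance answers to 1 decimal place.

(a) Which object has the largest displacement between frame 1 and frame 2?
the cyan circle

(moved 4.0; next 3.2)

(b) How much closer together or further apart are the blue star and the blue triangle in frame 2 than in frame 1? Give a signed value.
-3.6

Distance in frame 1: 8.5. Distance in frame 2: 4.9.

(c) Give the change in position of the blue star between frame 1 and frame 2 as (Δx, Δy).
(1.2, -2.1)

The blue star was at (3.6, 9.4) in frame 1 and (4.8, 7.3) in frame 2.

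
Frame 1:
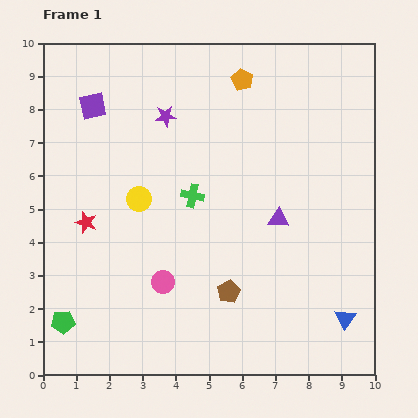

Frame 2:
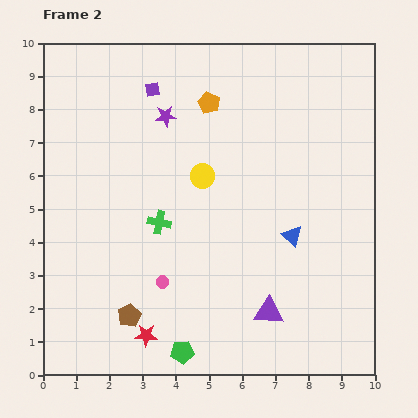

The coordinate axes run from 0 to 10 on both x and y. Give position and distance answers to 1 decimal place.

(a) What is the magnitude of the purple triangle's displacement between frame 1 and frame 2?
2.8

The purple triangle moved from (7.1, 4.7) to (6.8, 1.9), a distance of √(0.3² + 2.8²) ≈ 2.8.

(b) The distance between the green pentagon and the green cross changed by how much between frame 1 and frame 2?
-1.4

Distance in frame 1: 5.4. Distance in frame 2: 4.0.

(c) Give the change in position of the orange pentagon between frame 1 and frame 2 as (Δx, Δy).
(-1.0, -0.7)

The orange pentagon was at (6.0, 8.9) in frame 1 and (5.0, 8.2) in frame 2.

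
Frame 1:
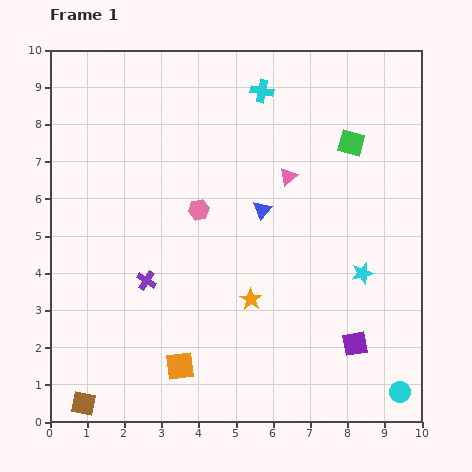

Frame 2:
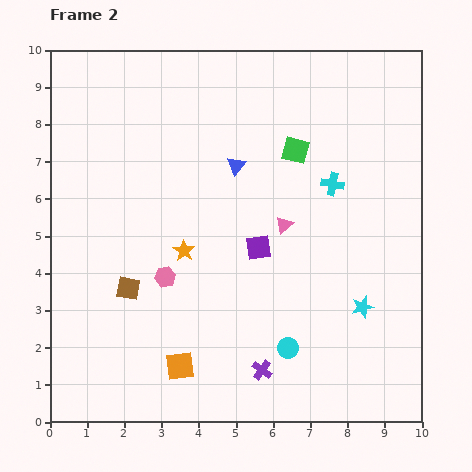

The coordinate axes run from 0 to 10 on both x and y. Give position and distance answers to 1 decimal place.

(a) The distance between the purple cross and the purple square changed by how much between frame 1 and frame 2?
-2.6

Distance in frame 1: 5.9. Distance in frame 2: 3.3.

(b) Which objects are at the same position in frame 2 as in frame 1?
the orange square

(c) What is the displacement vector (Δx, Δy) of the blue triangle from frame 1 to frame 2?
(-0.7, 1.2)

The blue triangle was at (5.7, 5.7) in frame 1 and (5.0, 6.9) in frame 2.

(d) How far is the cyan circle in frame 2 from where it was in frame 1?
3.2

The cyan circle moved from (9.4, 0.8) to (6.4, 2.0), a distance of √(3.0² + 1.2²) ≈ 3.2.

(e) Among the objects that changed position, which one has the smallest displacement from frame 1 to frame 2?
the cyan star

(moved 0.9)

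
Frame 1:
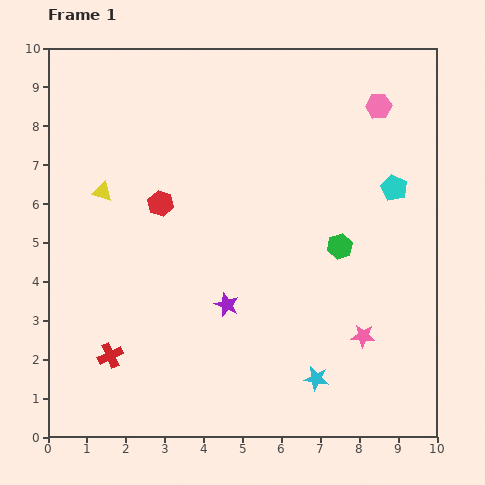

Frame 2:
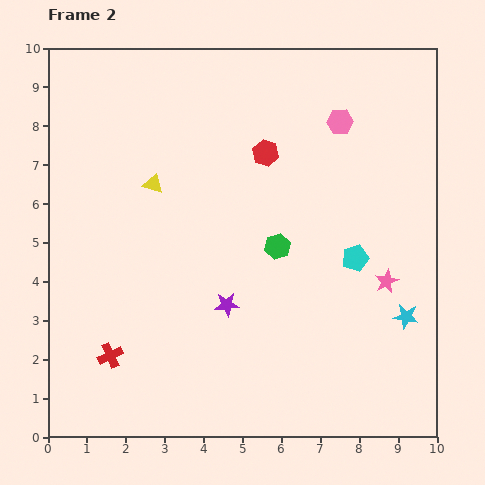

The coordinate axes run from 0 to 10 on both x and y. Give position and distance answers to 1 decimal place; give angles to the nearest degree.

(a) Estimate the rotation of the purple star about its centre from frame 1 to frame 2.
27° counter-clockwise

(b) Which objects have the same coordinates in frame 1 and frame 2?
the red cross, the purple star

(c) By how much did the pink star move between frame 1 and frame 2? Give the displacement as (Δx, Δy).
(0.6, 1.4)

The pink star was at (8.1, 2.6) in frame 1 and (8.7, 4.0) in frame 2.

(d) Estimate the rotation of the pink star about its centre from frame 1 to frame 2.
29° counter-clockwise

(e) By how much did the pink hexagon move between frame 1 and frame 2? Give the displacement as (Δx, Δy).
(-1.0, -0.4)

The pink hexagon was at (8.5, 8.5) in frame 1 and (7.5, 8.1) in frame 2.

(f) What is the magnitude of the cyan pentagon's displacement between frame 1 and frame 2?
2.1

The cyan pentagon moved from (8.9, 6.4) to (7.9, 4.6), a distance of √(1.0² + 1.8²) ≈ 2.1.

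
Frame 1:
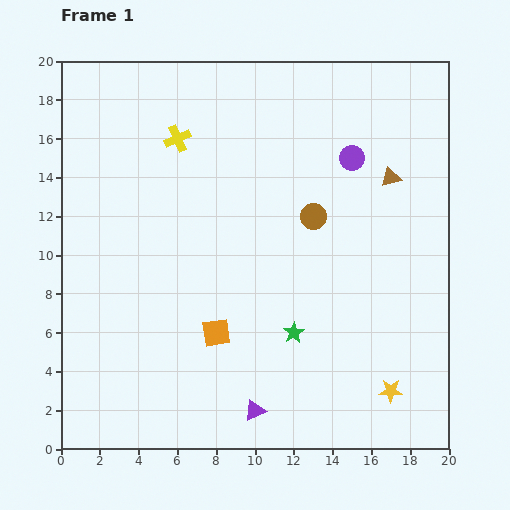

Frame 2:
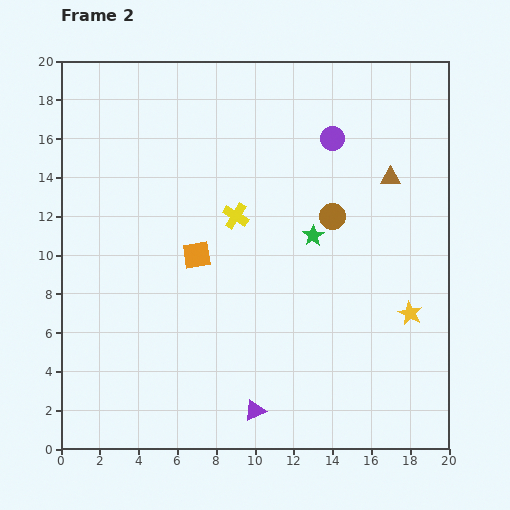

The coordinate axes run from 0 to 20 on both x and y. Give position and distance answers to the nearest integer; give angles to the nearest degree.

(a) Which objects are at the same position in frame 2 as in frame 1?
the purple triangle, the brown triangle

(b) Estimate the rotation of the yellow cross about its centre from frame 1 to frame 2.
35° counter-clockwise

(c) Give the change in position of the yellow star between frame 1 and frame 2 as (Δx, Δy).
(1, 4)

The yellow star was at (17, 3) in frame 1 and (18, 7) in frame 2.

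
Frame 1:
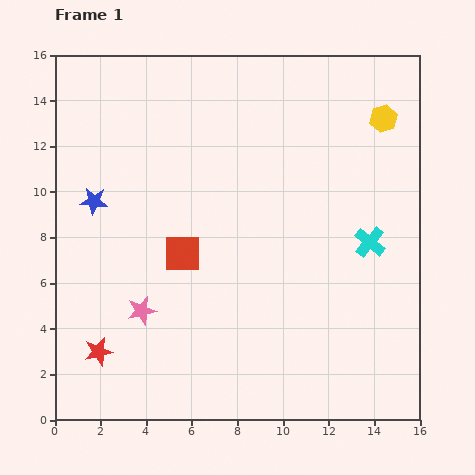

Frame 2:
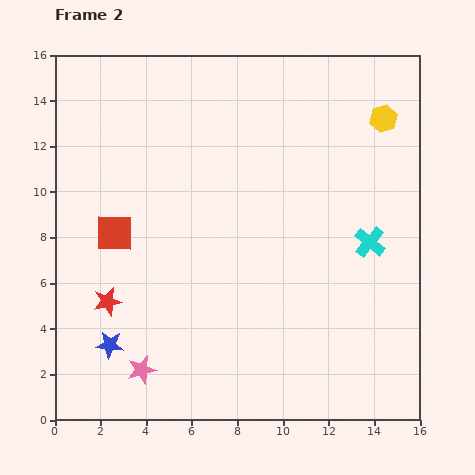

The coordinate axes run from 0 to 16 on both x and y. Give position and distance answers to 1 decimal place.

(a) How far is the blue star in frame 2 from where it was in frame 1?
6.3

The blue star moved from (1.7, 9.6) to (2.4, 3.3), a distance of √(0.7² + 6.3²) ≈ 6.3.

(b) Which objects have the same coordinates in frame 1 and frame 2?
the cyan cross, the yellow hexagon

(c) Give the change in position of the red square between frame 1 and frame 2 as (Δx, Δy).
(-3.0, 0.9)

The red square was at (5.6, 7.3) in frame 1 and (2.6, 8.2) in frame 2.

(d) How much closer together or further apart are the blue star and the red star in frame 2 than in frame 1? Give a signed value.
-4.7

Distance in frame 1: 6.6. Distance in frame 2: 1.9.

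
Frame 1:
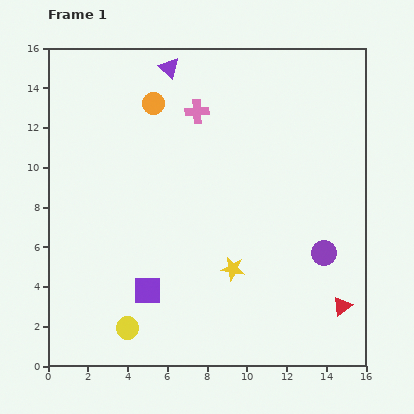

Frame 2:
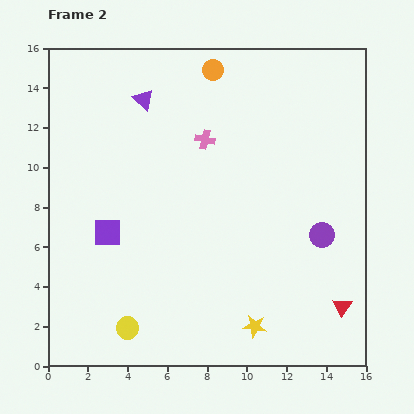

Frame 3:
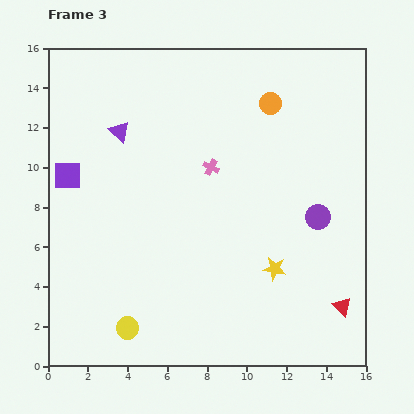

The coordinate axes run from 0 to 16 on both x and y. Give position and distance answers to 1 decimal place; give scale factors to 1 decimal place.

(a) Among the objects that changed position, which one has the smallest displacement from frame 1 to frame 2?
the purple circle

(moved 0.9)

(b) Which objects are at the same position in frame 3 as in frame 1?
the yellow circle, the red triangle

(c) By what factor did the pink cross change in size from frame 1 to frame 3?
0.7×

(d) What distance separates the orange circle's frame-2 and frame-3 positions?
3.4

The orange circle moved from (8.3, 14.9) to (11.2, 13.2), a distance of √(2.9² + 1.7²) ≈ 3.4.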